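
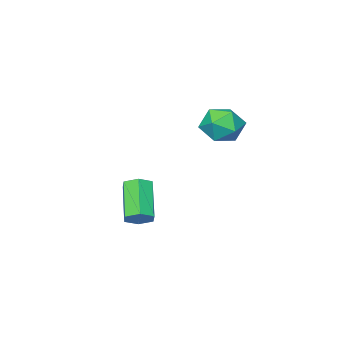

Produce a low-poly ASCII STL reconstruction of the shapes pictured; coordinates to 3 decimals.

solid 
facet normal 0.450 0.588 -0.672
outer loop
vertex 2.052 -0.386 -3.731
vertex 1.411 -0.216 -4.012
vertex 1.688 0.181 -3.479
endloop
endfacet
facet normal 0.735 0.182 0.653
outer loop
vertex 2.052 -0.386 -3.731
vertex 1.688 0.181 -3.479
vertex 1.109 -1.614 -2.327
endloop
endfacet
facet normal 0.735 0.182 0.653
outer loop
vertex 1.109 -1.614 -2.327
vertex 1.688 0.181 -3.479
vertex 0.745 -1.047 -2.075
endloop
endfacet
facet normal -0.451 -0.588 0.671
outer loop
vertex 1.109 -1.614 -2.327
vertex 0.745 -1.047 -2.075
vertex 0.469 -1.444 -2.608
endloop
endfacet
facet normal 0.451 0.587 -0.672
outer loop
vertex 1.688 0.181 -3.479
vertex 1.411 -0.216 -4.012
vertex 1.047 0.352 -3.76
endloop
endfacet
facet normal -0.070 0.774 0.630
outer loop
vertex 1.688 0.181 -3.479
vertex 1.047 0.352 -3.76
vertex 0.745 -1.047 -2.075
endloop
endfacet
facet normal -0.070 0.774 0.630
outer loop
vertex 0.745 -1.047 -2.075
vertex 1.047 0.352 -3.76
vertex 0.104 -0.876 -2.356
endloop
endfacet
facet normal -0.451 -0.588 0.671
outer loop
vertex 0.745 -1.047 -2.075
vertex 0.104 -0.876 -2.356
vertex 0.469 -1.444 -2.608
endloop
endfacet
facet normal 0.451 0.587 -0.672
outer loop
vertex 1.047 0.352 -3.76
vertex 1.411 -0.216 -4.012
vertex 0.771 -0.046 -4.293
endloop
endfacet
facet normal -0.806 0.591 -0.024
outer loop
vertex 1.047 0.352 -3.76
vertex 0.771 -0.046 -4.293
vertex 0.104 -0.876 -2.356
endloop
endfacet
facet normal -0.806 0.591 -0.024
outer loop
vertex 0.104 -0.876 -2.356
vertex 0.771 -0.046 -4.293
vertex -0.172 -1.274 -2.889
endloop
endfacet
facet normal -0.450 -0.588 0.672
outer loop
vertex 0.104 -0.876 -2.356
vertex -0.172 -1.274 -2.889
vertex 0.469 -1.444 -2.608
endloop
endfacet
facet normal 0.451 0.588 -0.671
outer loop
vertex 0.771 -0.046 -4.293
vertex 1.411 -0.216 -4.012
vertex 1.135 -0.613 -4.545
endloop
endfacet
facet normal -0.735 -0.182 -0.653
outer loop
vertex 0.771 -0.046 -4.293
vertex 1.135 -0.613 -4.545
vertex -0.172 -1.274 -2.889
endloop
endfacet
facet normal -0.735 -0.182 -0.653
outer loop
vertex -0.172 -1.274 -2.889
vertex 1.135 -0.613 -4.545
vertex 0.192 -1.841 -3.141
endloop
endfacet
facet normal -0.450 -0.588 0.672
outer loop
vertex -0.172 -1.274 -2.889
vertex 0.192 -1.841 -3.141
vertex 0.469 -1.444 -2.608
endloop
endfacet
facet normal 0.451 0.588 -0.671
outer loop
vertex 1.135 -0.613 -4.545
vertex 1.411 -0.216 -4.012
vertex 1.776 -0.784 -4.264
endloop
endfacet
facet normal 0.070 -0.774 -0.630
outer loop
vertex 1.135 -0.613 -4.545
vertex 1.776 -0.784 -4.264
vertex 0.192 -1.841 -3.141
endloop
endfacet
facet normal 0.070 -0.774 -0.630
outer loop
vertex 0.192 -1.841 -3.141
vertex 1.776 -0.784 -4.264
vertex 0.833 -2.012 -2.86
endloop
endfacet
facet normal -0.451 -0.587 0.672
outer loop
vertex 0.192 -1.841 -3.141
vertex 0.833 -2.012 -2.86
vertex 0.469 -1.444 -2.608
endloop
endfacet
facet normal 0.450 0.588 -0.672
outer loop
vertex 1.776 -0.784 -4.264
vertex 1.411 -0.216 -4.012
vertex 2.052 -0.386 -3.731
endloop
endfacet
facet normal 0.806 -0.591 0.024
outer loop
vertex 1.776 -0.784 -4.264
vertex 2.052 -0.386 -3.731
vertex 0.833 -2.012 -2.86
endloop
endfacet
facet normal 0.806 -0.591 0.024
outer loop
vertex 0.833 -2.012 -2.86
vertex 2.052 -0.386 -3.731
vertex 1.109 -1.614 -2.327
endloop
endfacet
facet normal -0.451 -0.587 0.672
outer loop
vertex 0.833 -2.012 -2.86
vertex 1.109 -1.614 -2.327
vertex 0.469 -1.444 -2.608
endloop
endfacet
facet normal 0.399 0.747 0.532
outer loop
vertex -0.845 3.293 1.656
vertex -1.114 2.797 2.555
vertex -0.169 2.61 2.108
endloop
endfacet
facet normal 0.738 0.669 -0.093
outer loop
vertex -0.845 3.293 1.656
vertex -0.169 2.61 2.108
vertex -0.3 2.608 1.054
endloop
endfacet
facet normal 0.258 0.745 -0.615
outer loop
vertex -0.845 3.293 1.656
vertex -0.3 2.608 1.054
vertex -1.325 2.794 0.85
endloop
endfacet
facet normal -0.377 0.871 -0.314
outer loop
vertex -0.845 3.293 1.656
vertex -1.325 2.794 0.85
vertex -1.828 2.911 1.778
endloop
endfacet
facet normal -0.290 0.872 0.394
outer loop
vertex -0.845 3.293 1.656
vertex -1.828 2.911 1.778
vertex -1.114 2.797 2.555
endloop
endfacet
facet normal 0.992 0.003 -0.123
outer loop
vertex -0.3 2.608 1.054
vertex -0.169 2.61 2.108
vertex -0.232 1.689 1.582
endloop
endfacet
facet normal 0.445 0.130 0.886
outer loop
vertex -0.169 2.61 2.108
vertex -1.114 2.797 2.555
vertex -0.735 1.806 2.51
endloop
endfacet
facet normal -0.670 0.332 0.664
outer loop
vertex -1.114 2.797 2.555
vertex -1.828 2.911 1.778
vertex -1.76 1.992 2.306
endloop
endfacet
facet normal -0.812 0.331 -0.482
outer loop
vertex -1.828 2.911 1.778
vertex -1.325 2.794 0.85
vertex -1.891 1.99 1.252
endloop
endfacet
facet normal 0.216 0.126 -0.968
outer loop
vertex -1.325 2.794 0.85
vertex -0.3 2.608 1.054
vertex -0.946 1.803 0.805
endloop
endfacet
facet normal 0.377 -0.871 0.314
outer loop
vertex -1.215 1.307 1.704
vertex -0.232 1.689 1.582
vertex -0.735 1.806 2.51
endloop
endfacet
facet normal -0.258 -0.745 0.615
outer loop
vertex -1.215 1.307 1.704
vertex -0.735 1.806 2.51
vertex -1.76 1.992 2.306
endloop
endfacet
facet normal -0.738 -0.669 0.093
outer loop
vertex -1.215 1.307 1.704
vertex -1.76 1.992 2.306
vertex -1.891 1.99 1.252
endloop
endfacet
facet normal -0.399 -0.747 -0.532
outer loop
vertex -1.215 1.307 1.704
vertex -1.891 1.99 1.252
vertex -0.946 1.803 0.805
endloop
endfacet
facet normal 0.290 -0.872 -0.394
outer loop
vertex -1.215 1.307 1.704
vertex -0.946 1.803 0.805
vertex -0.232 1.689 1.582
endloop
endfacet
facet normal 0.812 -0.331 0.482
outer loop
vertex -0.735 1.806 2.51
vertex -0.232 1.689 1.582
vertex -0.169 2.61 2.108
endloop
endfacet
facet normal -0.216 -0.126 0.968
outer loop
vertex -1.76 1.992 2.306
vertex -0.735 1.806 2.51
vertex -1.114 2.797 2.555
endloop
endfacet
facet normal -0.992 -0.003 0.123
outer loop
vertex -1.891 1.99 1.252
vertex -1.76 1.992 2.306
vertex -1.828 2.911 1.778
endloop
endfacet
facet normal -0.445 -0.130 -0.886
outer loop
vertex -0.946 1.803 0.805
vertex -1.891 1.99 1.252
vertex -1.325 2.794 0.85
endloop
endfacet
facet normal 0.670 -0.332 -0.664
outer loop
vertex -0.232 1.689 1.582
vertex -0.946 1.803 0.805
vertex -0.3 2.608 1.054
endloop
endfacet

endsolid


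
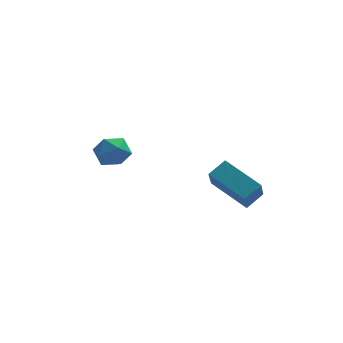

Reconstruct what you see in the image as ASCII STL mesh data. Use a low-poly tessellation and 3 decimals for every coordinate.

solid 
facet normal -0.044 0.514 0.857
outer loop
vertex -4.148 3.362 -1.626
vertex -4.273 2.719 -1.247
vertex -3.564 2.962 -1.356
endloop
endfacet
facet normal 0.391 0.834 0.389
outer loop
vertex -4.148 3.362 -1.626
vertex -3.564 2.962 -1.356
vertex -3.526 3.267 -2.048
endloop
endfacet
facet normal 0.015 0.980 -0.199
outer loop
vertex -4.148 3.362 -1.626
vertex -3.526 3.267 -2.048
vertex -4.211 3.213 -2.366
endloop
endfacet
facet normal -0.653 0.751 -0.096
outer loop
vertex -4.148 3.362 -1.626
vertex -4.211 3.213 -2.366
vertex -4.673 2.874 -1.871
endloop
endfacet
facet normal -0.690 0.462 0.557
outer loop
vertex -4.148 3.362 -1.626
vertex -4.673 2.874 -1.871
vertex -4.273 2.719 -1.247
endloop
endfacet
facet normal 0.904 0.370 0.213
outer loop
vertex -3.526 3.267 -2.048
vertex -3.564 2.962 -1.356
vertex -3.267 2.566 -1.929
endloop
endfacet
facet normal 0.200 -0.148 0.969
outer loop
vertex -3.564 2.962 -1.356
vertex -4.273 2.719 -1.247
vertex -3.729 2.227 -1.434
endloop
endfacet
facet normal -0.844 -0.230 0.484
outer loop
vertex -4.273 2.719 -1.247
vertex -4.673 2.874 -1.871
vertex -4.414 2.173 -1.752
endloop
endfacet
facet normal -0.786 0.237 -0.571
outer loop
vertex -4.673 2.874 -1.871
vertex -4.211 3.213 -2.366
vertex -4.376 2.478 -2.444
endloop
endfacet
facet normal 0.295 0.607 -0.738
outer loop
vertex -4.211 3.213 -2.366
vertex -3.526 3.267 -2.048
vertex -3.667 2.721 -2.553
endloop
endfacet
facet normal 0.653 -0.751 0.096
outer loop
vertex -3.792 2.078 -2.174
vertex -3.267 2.566 -1.929
vertex -3.729 2.227 -1.434
endloop
endfacet
facet normal -0.015 -0.980 0.199
outer loop
vertex -3.792 2.078 -2.174
vertex -3.729 2.227 -1.434
vertex -4.414 2.173 -1.752
endloop
endfacet
facet normal -0.391 -0.834 -0.389
outer loop
vertex -3.792 2.078 -2.174
vertex -4.414 2.173 -1.752
vertex -4.376 2.478 -2.444
endloop
endfacet
facet normal 0.044 -0.514 -0.857
outer loop
vertex -3.792 2.078 -2.174
vertex -4.376 2.478 -2.444
vertex -3.667 2.721 -2.553
endloop
endfacet
facet normal 0.690 -0.462 -0.557
outer loop
vertex -3.792 2.078 -2.174
vertex -3.667 2.721 -2.553
vertex -3.267 2.566 -1.929
endloop
endfacet
facet normal 0.786 -0.237 0.571
outer loop
vertex -3.729 2.227 -1.434
vertex -3.267 2.566 -1.929
vertex -3.564 2.962 -1.356
endloop
endfacet
facet normal -0.295 -0.607 0.738
outer loop
vertex -4.414 2.173 -1.752
vertex -3.729 2.227 -1.434
vertex -4.273 2.719 -1.247
endloop
endfacet
facet normal -0.904 -0.370 -0.213
outer loop
vertex -4.376 2.478 -2.444
vertex -4.414 2.173 -1.752
vertex -4.673 2.874 -1.871
endloop
endfacet
facet normal -0.200 0.148 -0.969
outer loop
vertex -3.667 2.721 -2.553
vertex -4.376 2.478 -2.444
vertex -4.211 3.213 -2.366
endloop
endfacet
facet normal 0.844 0.230 -0.484
outer loop
vertex -3.267 2.566 -1.929
vertex -3.667 2.721 -2.553
vertex -3.526 3.267 -2.048
endloop
endfacet
facet normal -0.708 -0.503 -0.496
outer loop
vertex 0.437 -2.005 -1.456
vertex -0.719 -0.985 -0.841
vertex 0.572 -1.312 -2.351
endloop
endfacet
facet normal 0.697 -0.614 -0.371
outer loop
vertex 1.159 -0.895 -1.939
vertex 0.437 -2.005 -1.456
vertex 0.572 -1.312 -2.351
endloop
endfacet
facet normal -0.708 -0.503 -0.496
outer loop
vertex 0.572 -1.312 -2.351
vertex -0.719 -0.985 -0.841
vertex -0.584 -0.292 -1.736
endloop
endfacet
facet normal 0.119 0.608 -0.785
outer loop
vertex -0.584 -0.292 -1.736
vertex 1.159 -0.895 -1.939
vertex 0.572 -1.312 -2.351
endloop
endfacet
facet normal -0.119 -0.608 0.785
outer loop
vertex 0.437 -2.005 -1.456
vertex -0.132 -0.568 -0.429
vertex -0.719 -0.985 -0.841
endloop
endfacet
facet normal 0.697 -0.614 -0.371
outer loop
vertex 1.024 -1.588 -1.044
vertex 0.437 -2.005 -1.456
vertex 1.159 -0.895 -1.939
endloop
endfacet
facet normal -0.119 -0.608 0.785
outer loop
vertex 1.024 -1.588 -1.044
vertex -0.132 -0.568 -0.429
vertex 0.437 -2.005 -1.456
endloop
endfacet
facet normal -0.697 0.614 0.371
outer loop
vertex -0.719 -0.985 -0.841
vertex -0.132 -0.568 -0.429
vertex -0.584 -0.292 -1.736
endloop
endfacet
facet normal 0.119 0.608 -0.785
outer loop
vertex 0.003 0.125 -1.324
vertex 1.159 -0.895 -1.939
vertex -0.584 -0.292 -1.736
endloop
endfacet
facet normal -0.697 0.614 0.371
outer loop
vertex -0.584 -0.292 -1.736
vertex -0.132 -0.568 -0.429
vertex 0.003 0.125 -1.324
endloop
endfacet
facet normal 0.708 0.503 0.496
outer loop
vertex 0.003 0.125 -1.324
vertex 1.024 -1.588 -1.044
vertex 1.159 -0.895 -1.939
endloop
endfacet
facet normal 0.708 0.503 0.496
outer loop
vertex -0.132 -0.568 -0.429
vertex 1.024 -1.588 -1.044
vertex 0.003 0.125 -1.324
endloop
endfacet

endsolid


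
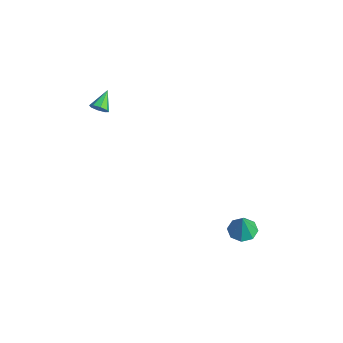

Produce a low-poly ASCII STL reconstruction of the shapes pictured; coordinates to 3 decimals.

solid 
facet normal -0.165 0.134 -0.977
outer loop
vertex 4.451 3.037 -4.177
vertex 3.666 2.932 -4.059
vertex 4.159 3.562 -4.056
endloop
endfacet
facet normal 0.840 0.377 0.391
outer loop
vertex 4.451 3.037 -4.177
vertex 4.159 3.562 -4.056
vertex 3.894 2.748 -2.701
endloop
endfacet
facet normal -0.163 0.132 -0.978
outer loop
vertex 4.159 3.562 -4.056
vertex 3.666 2.932 -4.059
vertex 3.579 3.718 -3.938
endloop
endfacet
facet normal 0.319 0.784 0.533
outer loop
vertex 4.159 3.562 -4.056
vertex 3.579 3.718 -3.938
vertex 3.894 2.748 -2.701
endloop
endfacet
facet normal -0.163 0.132 -0.978
outer loop
vertex 3.579 3.718 -3.938
vertex 3.666 2.932 -4.059
vertex 3.05 3.414 -3.891
endloop
endfacet
facet normal -0.343 0.695 0.632
outer loop
vertex 3.579 3.718 -3.938
vertex 3.05 3.414 -3.891
vertex 3.894 2.748 -2.701
endloop
endfacet
facet normal -0.164 0.132 -0.978
outer loop
vertex 3.05 3.414 -3.891
vertex 3.666 2.932 -4.059
vertex 2.882 2.827 -3.942
endloop
endfacet
facet normal -0.760 0.163 0.630
outer loop
vertex 3.05 3.414 -3.891
vertex 2.882 2.827 -3.942
vertex 3.894 2.748 -2.701
endloop
endfacet
facet normal -0.164 0.133 -0.978
outer loop
vertex 2.882 2.827 -3.942
vertex 3.666 2.932 -4.059
vertex 3.173 2.302 -4.062
endloop
endfacet
facet normal -0.686 -0.501 0.528
outer loop
vertex 2.882 2.827 -3.942
vertex 3.173 2.302 -4.062
vertex 3.894 2.748 -2.701
endloop
endfacet
facet normal -0.165 0.133 -0.977
outer loop
vertex 3.173 2.302 -4.062
vertex 3.666 2.932 -4.059
vertex 3.753 2.146 -4.181
endloop
endfacet
facet normal -0.165 -0.908 0.385
outer loop
vertex 3.173 2.302 -4.062
vertex 3.753 2.146 -4.181
vertex 3.894 2.748 -2.701
endloop
endfacet
facet normal -0.164 0.134 -0.977
outer loop
vertex 3.753 2.146 -4.181
vertex 3.666 2.932 -4.059
vertex 4.282 2.451 -4.228
endloop
endfacet
facet normal 0.498 -0.819 0.286
outer loop
vertex 3.753 2.146 -4.181
vertex 4.282 2.451 -4.228
vertex 3.894 2.748 -2.701
endloop
endfacet
facet normal -0.165 0.133 -0.977
outer loop
vertex 4.282 2.451 -4.228
vertex 3.666 2.932 -4.059
vertex 4.451 3.037 -4.177
endloop
endfacet
facet normal 0.913 -0.288 0.288
outer loop
vertex 4.282 2.451 -4.228
vertex 4.451 3.037 -4.177
vertex 3.894 2.748 -2.701
endloop
endfacet
facet normal 0.495 -0.716 -0.493
outer loop
vertex -1.894 -1.653 3.82
vertex -2.354 -1.849 3.643
vertex -2.007 -1.488 3.467
endloop
endfacet
facet normal 0.575 0.796 0.188
outer loop
vertex -1.894 -1.653 3.82
vertex -2.007 -1.488 3.467
vertex -2.946 -0.991 4.237
endloop
endfacet
facet normal 0.493 -0.715 -0.495
outer loop
vertex -2.007 -1.488 3.467
vertex -2.354 -1.849 3.643
vertex -2.324 -1.534 3.218
endloop
endfacet
facet normal 0.168 0.909 -0.382
outer loop
vertex -2.007 -1.488 3.467
vertex -2.324 -1.534 3.218
vertex -2.946 -0.991 4.237
endloop
endfacet
facet normal 0.494 -0.715 -0.495
outer loop
vertex -2.324 -1.534 3.218
vertex -2.354 -1.849 3.643
vertex -2.658 -1.764 3.217
endloop
endfacet
facet normal -0.445 0.649 -0.617
outer loop
vertex -2.324 -1.534 3.218
vertex -2.658 -1.764 3.217
vertex -2.946 -0.991 4.237
endloop
endfacet
facet normal 0.494 -0.714 -0.495
outer loop
vertex -2.658 -1.764 3.217
vertex -2.354 -1.849 3.643
vertex -2.813 -2.044 3.466
endloop
endfacet
facet normal -0.910 0.164 -0.381
outer loop
vertex -2.658 -1.764 3.217
vertex -2.813 -2.044 3.466
vertex -2.946 -0.991 4.237
endloop
endfacet
facet normal 0.494 -0.715 -0.494
outer loop
vertex -2.813 -2.044 3.466
vertex -2.354 -1.849 3.643
vertex -2.7 -2.21 3.819
endloop
endfacet
facet normal -0.949 -0.255 0.184
outer loop
vertex -2.813 -2.044 3.466
vertex -2.7 -2.21 3.819
vertex -2.946 -0.991 4.237
endloop
endfacet
facet normal 0.493 -0.715 -0.496
outer loop
vertex -2.7 -2.21 3.819
vertex -2.354 -1.849 3.643
vertex -2.383 -2.164 4.068
endloop
endfacet
facet normal -0.541 -0.368 0.756
outer loop
vertex -2.7 -2.21 3.819
vertex -2.383 -2.164 4.068
vertex -2.946 -0.991 4.237
endloop
endfacet
facet normal 0.495 -0.714 -0.495
outer loop
vertex -2.383 -2.164 4.068
vertex -2.354 -1.849 3.643
vertex -2.049 -1.933 4.069
endloop
endfacet
facet normal 0.072 -0.108 0.992
outer loop
vertex -2.383 -2.164 4.068
vertex -2.049 -1.933 4.069
vertex -2.946 -0.991 4.237
endloop
endfacet
facet normal 0.495 -0.714 -0.495
outer loop
vertex -2.049 -1.933 4.069
vertex -2.354 -1.849 3.643
vertex -1.894 -1.653 3.82
endloop
endfacet
facet normal 0.536 0.376 0.756
outer loop
vertex -2.049 -1.933 4.069
vertex -1.894 -1.653 3.82
vertex -2.946 -0.991 4.237
endloop
endfacet

endsolid


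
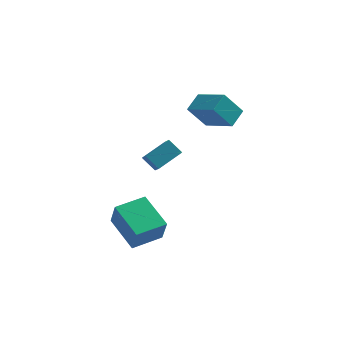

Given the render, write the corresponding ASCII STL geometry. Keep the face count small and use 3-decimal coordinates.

solid 
facet normal -0.724 0.565 -0.395
outer loop
vertex 1.284 1.582 3.966
vertex 1.719 2.486 4.463
vertex 2.161 1.84 2.727
endloop
endfacet
facet normal -0.389 -0.808 -0.443
outer loop
vertex 3.501 0.794 3.457
vertex 1.284 1.582 3.966
vertex 2.161 1.84 2.727
endloop
endfacet
facet normal -0.724 0.566 -0.395
outer loop
vertex 2.161 1.84 2.727
vertex 1.719 2.486 4.463
vertex 2.597 2.744 3.224
endloop
endfacet
facet normal 0.569 0.168 -0.805
outer loop
vertex 2.597 2.744 3.224
vertex 3.501 0.794 3.457
vertex 2.161 1.84 2.727
endloop
endfacet
facet normal -0.570 -0.168 0.805
outer loop
vertex 1.284 1.582 3.966
vertex 3.059 1.44 5.193
vertex 1.719 2.486 4.463
endloop
endfacet
facet normal -0.389 -0.807 -0.444
outer loop
vertex 2.623 0.536 4.696
vertex 1.284 1.582 3.966
vertex 3.501 0.794 3.457
endloop
endfacet
facet normal -0.570 -0.168 0.805
outer loop
vertex 2.623 0.536 4.696
vertex 3.059 1.44 5.193
vertex 1.284 1.582 3.966
endloop
endfacet
facet normal 0.389 0.808 0.444
outer loop
vertex 1.719 2.486 4.463
vertex 3.059 1.44 5.193
vertex 2.597 2.744 3.224
endloop
endfacet
facet normal 0.570 0.168 -0.804
outer loop
vertex 3.936 1.698 3.954
vertex 3.501 0.794 3.457
vertex 2.597 2.744 3.224
endloop
endfacet
facet normal 0.389 0.807 0.443
outer loop
vertex 2.597 2.744 3.224
vertex 3.059 1.44 5.193
vertex 3.936 1.698 3.954
endloop
endfacet
facet normal 0.724 -0.566 0.395
outer loop
vertex 3.936 1.698 3.954
vertex 2.623 0.536 4.696
vertex 3.501 0.794 3.457
endloop
endfacet
facet normal 0.724 -0.566 0.395
outer loop
vertex 3.059 1.44 5.193
vertex 2.623 0.536 4.696
vertex 3.936 1.698 3.954
endloop
endfacet
facet normal -0.587 0.713 0.383
outer loop
vertex -1.713 -2.192 -0.55
vertex -0.415 -1.179 -0.448
vertex -1.996 -1.692 -1.914
endloop
endfacet
facet normal -0.787 -0.614 -0.062
outer loop
vertex -0.805 -3.141 -2.692
vertex -1.713 -2.192 -0.55
vertex -1.996 -1.692 -1.914
endloop
endfacet
facet normal -0.587 0.714 0.383
outer loop
vertex -1.996 -1.692 -1.914
vertex -0.415 -1.179 -0.448
vertex -0.697 -0.679 -1.812
endloop
endfacet
facet normal -0.191 0.338 -0.922
outer loop
vertex -0.697 -0.679 -1.812
vertex -0.805 -3.141 -2.692
vertex -1.996 -1.692 -1.914
endloop
endfacet
facet normal 0.191 -0.338 0.922
outer loop
vertex -1.713 -2.192 -0.55
vertex 0.776 -2.628 -1.226
vertex -0.415 -1.179 -0.448
endloop
endfacet
facet normal -0.787 -0.613 -0.062
outer loop
vertex -0.523 -3.641 -1.328
vertex -1.713 -2.192 -0.55
vertex -0.805 -3.141 -2.692
endloop
endfacet
facet normal 0.191 -0.338 0.922
outer loop
vertex -0.523 -3.641 -1.328
vertex 0.776 -2.628 -1.226
vertex -1.713 -2.192 -0.55
endloop
endfacet
facet normal 0.787 0.614 0.062
outer loop
vertex -0.415 -1.179 -0.448
vertex 0.776 -2.628 -1.226
vertex -0.697 -0.679 -1.812
endloop
endfacet
facet normal -0.191 0.338 -0.922
outer loop
vertex 0.493 -2.128 -2.59
vertex -0.805 -3.141 -2.692
vertex -0.697 -0.679 -1.812
endloop
endfacet
facet normal 0.787 0.614 0.062
outer loop
vertex -0.697 -0.679 -1.812
vertex 0.776 -2.628 -1.226
vertex 0.493 -2.128 -2.59
endloop
endfacet
facet normal 0.587 -0.713 -0.383
outer loop
vertex 0.493 -2.128 -2.59
vertex -0.523 -3.641 -1.328
vertex -0.805 -3.141 -2.692
endloop
endfacet
facet normal 0.587 -0.714 -0.383
outer loop
vertex 0.776 -2.628 -1.226
vertex -0.523 -3.641 -1.328
vertex 0.493 -2.128 -2.59
endloop
endfacet
facet normal -0.690 -0.577 -0.437
outer loop
vertex -0.577 0.418 1.301
vertex -0.872 1.394 0.478
vertex 0.09 0.093 0.676
endloop
endfacet
facet normal 0.225 -0.745 0.628
outer loop
vertex 1.112 0.946 1.322
vertex -0.577 0.418 1.301
vertex 0.09 0.093 0.676
endloop
endfacet
facet normal -0.691 -0.577 -0.436
outer loop
vertex 0.09 0.093 0.676
vertex -0.872 1.394 0.478
vertex -0.205 1.068 -0.147
endloop
endfacet
facet normal 0.687 -0.336 -0.644
outer loop
vertex -0.205 1.068 -0.147
vertex 1.112 0.946 1.322
vertex 0.09 0.093 0.676
endloop
endfacet
facet normal -0.687 0.336 0.644
outer loop
vertex -0.577 0.418 1.301
vertex 0.15 2.247 1.124
vertex -0.872 1.394 0.478
endloop
endfacet
facet normal 0.225 -0.745 0.628
outer loop
vertex 0.445 1.272 1.947
vertex -0.577 0.418 1.301
vertex 1.112 0.946 1.322
endloop
endfacet
facet normal -0.687 0.336 0.644
outer loop
vertex 0.445 1.272 1.947
vertex 0.15 2.247 1.124
vertex -0.577 0.418 1.301
endloop
endfacet
facet normal -0.225 0.745 -0.628
outer loop
vertex -0.872 1.394 0.478
vertex 0.15 2.247 1.124
vertex -0.205 1.068 -0.147
endloop
endfacet
facet normal 0.687 -0.335 -0.644
outer loop
vertex 0.817 1.922 0.499
vertex 1.112 0.946 1.322
vertex -0.205 1.068 -0.147
endloop
endfacet
facet normal -0.225 0.745 -0.628
outer loop
vertex -0.205 1.068 -0.147
vertex 0.15 2.247 1.124
vertex 0.817 1.922 0.499
endloop
endfacet
facet normal 0.691 0.577 0.436
outer loop
vertex 0.817 1.922 0.499
vertex 0.445 1.272 1.947
vertex 1.112 0.946 1.322
endloop
endfacet
facet normal 0.690 0.577 0.436
outer loop
vertex 0.15 2.247 1.124
vertex 0.445 1.272 1.947
vertex 0.817 1.922 0.499
endloop
endfacet

endsolid


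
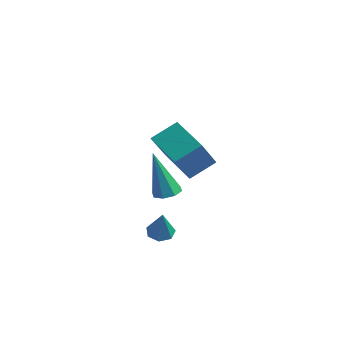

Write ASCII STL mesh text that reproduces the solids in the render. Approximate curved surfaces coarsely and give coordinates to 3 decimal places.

solid 
facet normal -0.941 0.219 0.258
outer loop
vertex -3.947 2.037 -1.346
vertex -3.523 3.064 -0.672
vertex -4.099 2.997 -2.716
endloop
endfacet
facet normal -0.326 -0.791 -0.518
outer loop
vertex -2.377 2.596 -3.188
vertex -3.947 2.037 -1.346
vertex -4.099 2.997 -2.716
endloop
endfacet
facet normal -0.941 0.219 0.258
outer loop
vertex -4.099 2.997 -2.716
vertex -3.523 3.064 -0.672
vertex -3.675 4.025 -2.042
endloop
endfacet
facet normal -0.090 0.572 -0.815
outer loop
vertex -3.675 4.025 -2.042
vertex -2.377 2.596 -3.188
vertex -4.099 2.997 -2.716
endloop
endfacet
facet normal 0.090 -0.572 0.815
outer loop
vertex -3.947 2.037 -1.346
vertex -1.801 2.663 -1.144
vertex -3.523 3.064 -0.672
endloop
endfacet
facet normal -0.327 -0.790 -0.518
outer loop
vertex -2.225 1.635 -1.818
vertex -3.947 2.037 -1.346
vertex -2.377 2.596 -3.188
endloop
endfacet
facet normal 0.090 -0.572 0.815
outer loop
vertex -2.225 1.635 -1.818
vertex -1.801 2.663 -1.144
vertex -3.947 2.037 -1.346
endloop
endfacet
facet normal 0.326 0.791 0.518
outer loop
vertex -3.523 3.064 -0.672
vertex -1.801 2.663 -1.144
vertex -3.675 4.025 -2.042
endloop
endfacet
facet normal -0.090 0.572 -0.815
outer loop
vertex -1.953 3.623 -2.514
vertex -2.377 2.596 -3.188
vertex -3.675 4.025 -2.042
endloop
endfacet
facet normal 0.327 0.791 0.518
outer loop
vertex -3.675 4.025 -2.042
vertex -1.801 2.663 -1.144
vertex -1.953 3.623 -2.514
endloop
endfacet
facet normal 0.941 -0.219 -0.258
outer loop
vertex -1.953 3.623 -2.514
vertex -2.225 1.635 -1.818
vertex -2.377 2.596 -3.188
endloop
endfacet
facet normal 0.941 -0.219 -0.258
outer loop
vertex -1.801 2.663 -1.144
vertex -2.225 1.635 -1.818
vertex -1.953 3.623 -2.514
endloop
endfacet
facet normal 0.204 0.149 -0.967
outer loop
vertex 1.184 -1.411 -0.727
vertex 0.714 -1.682 -0.868
vertex 0.846 -1.149 -0.758
endloop
endfacet
facet normal 0.511 0.716 0.476
outer loop
vertex 1.184 -1.411 -0.727
vertex 0.846 -1.149 -0.758
vertex 0.306 -1.978 1.068
endloop
endfacet
facet normal 0.204 0.149 -0.968
outer loop
vertex 0.846 -1.149 -0.758
vertex 0.714 -1.682 -0.868
vertex 0.431 -1.199 -0.853
endloop
endfacet
facet normal -0.192 0.914 0.358
outer loop
vertex 0.846 -1.149 -0.758
vertex 0.431 -1.199 -0.853
vertex 0.306 -1.978 1.068
endloop
endfacet
facet normal 0.204 0.150 -0.967
outer loop
vertex 0.431 -1.199 -0.853
vertex 0.714 -1.682 -0.868
vertex 0.182 -1.532 -0.957
endloop
endfacet
facet normal -0.814 0.555 0.172
outer loop
vertex 0.431 -1.199 -0.853
vertex 0.182 -1.532 -0.957
vertex 0.306 -1.978 1.068
endloop
endfacet
facet normal 0.204 0.148 -0.968
outer loop
vertex 0.182 -1.532 -0.957
vertex 0.714 -1.682 -0.868
vertex 0.245 -1.953 -1.008
endloop
endfacet
facet normal -0.988 -0.151 0.027
outer loop
vertex 0.182 -1.532 -0.957
vertex 0.245 -1.953 -1.008
vertex 0.306 -1.978 1.068
endloop
endfacet
facet normal 0.203 0.148 -0.968
outer loop
vertex 0.245 -1.953 -1.008
vertex 0.714 -1.682 -0.868
vertex 0.583 -2.215 -0.977
endloop
endfacet
facet normal -0.613 -0.790 0.009
outer loop
vertex 0.245 -1.953 -1.008
vertex 0.583 -2.215 -0.977
vertex 0.306 -1.978 1.068
endloop
endfacet
facet normal 0.204 0.148 -0.968
outer loop
vertex 0.583 -2.215 -0.977
vertex 0.714 -1.682 -0.868
vertex 0.998 -2.165 -0.882
endloop
endfacet
facet normal 0.090 -0.988 0.127
outer loop
vertex 0.583 -2.215 -0.977
vertex 0.998 -2.165 -0.882
vertex 0.306 -1.978 1.068
endloop
endfacet
facet normal 0.205 0.149 -0.967
outer loop
vertex 0.998 -2.165 -0.882
vertex 0.714 -1.682 -0.868
vertex 1.247 -1.831 -0.778
endloop
endfacet
facet normal 0.712 -0.628 0.313
outer loop
vertex 0.998 -2.165 -0.882
vertex 1.247 -1.831 -0.778
vertex 0.306 -1.978 1.068
endloop
endfacet
facet normal 0.205 0.148 -0.968
outer loop
vertex 1.247 -1.831 -0.778
vertex 0.714 -1.682 -0.868
vertex 1.184 -1.411 -0.727
endloop
endfacet
facet normal 0.886 0.077 0.458
outer loop
vertex 1.247 -1.831 -0.778
vertex 1.184 -1.411 -0.727
vertex 0.306 -1.978 1.068
endloop
endfacet
facet normal -0.337 0.253 -0.907
outer loop
vertex -0.15 -1.253 -4.022
vertex -0.46 -0.858 -3.797
vertex 0.058 -0.825 -3.98
endloop
endfacet
facet normal 0.900 -0.430 -0.077
outer loop
vertex -0.15 -1.253 -4.022
vertex 0.058 -0.825 -3.98
vertex -0.0 -1.202 -2.563
endloop
endfacet
facet normal -0.337 0.253 -0.907
outer loop
vertex 0.058 -0.825 -3.98
vertex -0.46 -0.858 -3.797
vertex -0.124 -0.422 -3.8
endloop
endfacet
facet normal 0.924 0.358 0.133
outer loop
vertex 0.058 -0.825 -3.98
vertex -0.124 -0.422 -3.8
vertex -0.0 -1.202 -2.563
endloop
endfacet
facet normal -0.336 0.253 -0.907
outer loop
vertex -0.124 -0.422 -3.8
vertex -0.46 -0.858 -3.797
vertex -0.559 -0.348 -3.618
endloop
endfacet
facet normal 0.338 0.811 0.478
outer loop
vertex -0.124 -0.422 -3.8
vertex -0.559 -0.348 -3.618
vertex -0.0 -1.202 -2.563
endloop
endfacet
facet normal -0.338 0.253 -0.907
outer loop
vertex -0.559 -0.348 -3.618
vertex -0.46 -0.858 -3.797
vertex -0.919 -0.658 -3.57
endloop
endfacet
facet normal -0.414 0.588 0.695
outer loop
vertex -0.559 -0.348 -3.618
vertex -0.919 -0.658 -3.57
vertex -0.0 -1.202 -2.563
endloop
endfacet
facet normal -0.338 0.252 -0.907
outer loop
vertex -0.919 -0.658 -3.57
vertex -0.46 -0.858 -3.797
vertex -0.933 -1.119 -3.693
endloop
endfacet
facet normal -0.768 -0.143 0.624
outer loop
vertex -0.919 -0.658 -3.57
vertex -0.933 -1.119 -3.693
vertex -0.0 -1.202 -2.563
endloop
endfacet
facet normal -0.338 0.251 -0.907
outer loop
vertex -0.933 -1.119 -3.693
vertex -0.46 -0.858 -3.797
vertex -0.591 -1.384 -3.894
endloop
endfacet
facet normal -0.458 -0.831 0.317
outer loop
vertex -0.933 -1.119 -3.693
vertex -0.591 -1.384 -3.894
vertex -0.0 -1.202 -2.563
endloop
endfacet
facet normal -0.338 0.251 -0.907
outer loop
vertex -0.591 -1.384 -3.894
vertex -0.46 -0.858 -3.797
vertex -0.15 -1.253 -4.022
endloop
endfacet
facet normal 0.286 -0.958 0.004
outer loop
vertex -0.591 -1.384 -3.894
vertex -0.15 -1.253 -4.022
vertex -0.0 -1.202 -2.563
endloop
endfacet

endsolid


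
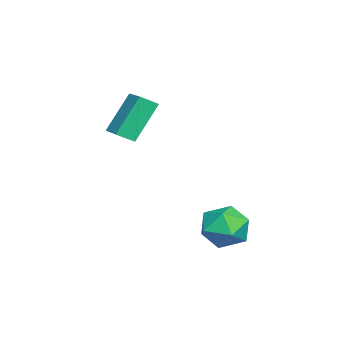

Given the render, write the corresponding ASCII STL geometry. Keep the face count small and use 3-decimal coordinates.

solid 
facet normal -0.473 -0.881 0.018
outer loop
vertex 1.557 2.78 -2.83
vertex 2.448 2.292 -3.288
vertex 2.359 2.362 -2.179
endloop
endfacet
facet normal -0.691 -0.464 0.554
outer loop
vertex 1.557 2.78 -2.83
vertex 2.359 2.362 -2.179
vertex 1.897 3.346 -1.932
endloop
endfacet
facet normal -0.952 0.139 0.273
outer loop
vertex 1.557 2.78 -2.83
vertex 1.897 3.346 -1.932
vertex 1.701 3.884 -2.888
endloop
endfacet
facet normal -0.895 0.094 -0.436
outer loop
vertex 1.557 2.78 -2.83
vertex 1.701 3.884 -2.888
vertex 2.041 3.233 -3.726
endloop
endfacet
facet normal -0.599 -0.536 -0.595
outer loop
vertex 1.557 2.78 -2.83
vertex 2.041 3.233 -3.726
vertex 2.448 2.292 -3.288
endloop
endfacet
facet normal -0.121 -0.295 0.948
outer loop
vertex 1.897 3.346 -1.932
vertex 2.359 2.362 -2.179
vertex 2.999 3.207 -1.834
endloop
endfacet
facet normal 0.232 -0.969 0.080
outer loop
vertex 2.359 2.362 -2.179
vertex 2.448 2.292 -3.288
vertex 3.339 2.556 -2.672
endloop
endfacet
facet normal 0.029 -0.411 -0.911
outer loop
vertex 2.448 2.292 -3.288
vertex 2.041 3.233 -3.726
vertex 3.143 3.094 -3.628
endloop
endfacet
facet normal -0.450 0.608 -0.655
outer loop
vertex 2.041 3.233 -3.726
vertex 1.701 3.884 -2.888
vertex 2.681 4.078 -3.381
endloop
endfacet
facet normal -0.543 0.680 0.494
outer loop
vertex 1.701 3.884 -2.888
vertex 1.897 3.346 -1.932
vertex 2.592 4.148 -2.272
endloop
endfacet
facet normal 0.895 -0.094 0.436
outer loop
vertex 3.483 3.66 -2.73
vertex 2.999 3.207 -1.834
vertex 3.339 2.556 -2.672
endloop
endfacet
facet normal 0.952 -0.139 -0.273
outer loop
vertex 3.483 3.66 -2.73
vertex 3.339 2.556 -2.672
vertex 3.143 3.094 -3.628
endloop
endfacet
facet normal 0.691 0.464 -0.554
outer loop
vertex 3.483 3.66 -2.73
vertex 3.143 3.094 -3.628
vertex 2.681 4.078 -3.381
endloop
endfacet
facet normal 0.473 0.881 -0.018
outer loop
vertex 3.483 3.66 -2.73
vertex 2.681 4.078 -3.381
vertex 2.592 4.148 -2.272
endloop
endfacet
facet normal 0.599 0.536 0.595
outer loop
vertex 3.483 3.66 -2.73
vertex 2.592 4.148 -2.272
vertex 2.999 3.207 -1.834
endloop
endfacet
facet normal 0.450 -0.608 0.655
outer loop
vertex 3.339 2.556 -2.672
vertex 2.999 3.207 -1.834
vertex 2.359 2.362 -2.179
endloop
endfacet
facet normal 0.543 -0.680 -0.494
outer loop
vertex 3.143 3.094 -3.628
vertex 3.339 2.556 -2.672
vertex 2.448 2.292 -3.288
endloop
endfacet
facet normal 0.121 0.295 -0.948
outer loop
vertex 2.681 4.078 -3.381
vertex 3.143 3.094 -3.628
vertex 2.041 3.233 -3.726
endloop
endfacet
facet normal -0.232 0.969 -0.080
outer loop
vertex 2.592 4.148 -2.272
vertex 2.681 4.078 -3.381
vertex 1.701 3.884 -2.888
endloop
endfacet
facet normal -0.029 0.411 0.911
outer loop
vertex 2.999 3.207 -1.834
vertex 2.592 4.148 -2.272
vertex 1.897 3.346 -1.932
endloop
endfacet
facet normal -0.816 -0.541 -0.204
outer loop
vertex -2.404 -1.663 2.053
vertex -2.748 -0.961 1.568
vertex -1.456 -2.424 0.28
endloop
endfacet
facet normal 0.373 -0.763 0.527
outer loop
vertex -0.452 -1.759 0.532
vertex -2.404 -1.663 2.053
vertex -1.456 -2.424 0.28
endloop
endfacet
facet normal -0.816 -0.540 -0.205
outer loop
vertex -1.456 -2.424 0.28
vertex -2.748 -0.961 1.568
vertex -1.799 -1.722 -0.205
endloop
endfacet
facet normal 0.441 -0.354 -0.825
outer loop
vertex -1.799 -1.722 -0.205
vertex -0.452 -1.759 0.532
vertex -1.456 -2.424 0.28
endloop
endfacet
facet normal -0.441 0.354 0.825
outer loop
vertex -2.404 -1.663 2.053
vertex -1.744 -0.296 1.82
vertex -2.748 -0.961 1.568
endloop
endfacet
facet normal 0.373 -0.763 0.527
outer loop
vertex -1.401 -0.998 2.305
vertex -2.404 -1.663 2.053
vertex -0.452 -1.759 0.532
endloop
endfacet
facet normal -0.442 0.354 0.824
outer loop
vertex -1.401 -0.998 2.305
vertex -1.744 -0.296 1.82
vertex -2.404 -1.663 2.053
endloop
endfacet
facet normal -0.373 0.763 -0.527
outer loop
vertex -2.748 -0.961 1.568
vertex -1.744 -0.296 1.82
vertex -1.799 -1.722 -0.205
endloop
endfacet
facet normal 0.442 -0.353 -0.825
outer loop
vertex -0.796 -1.057 0.047
vertex -0.452 -1.759 0.532
vertex -1.799 -1.722 -0.205
endloop
endfacet
facet normal -0.374 0.763 -0.527
outer loop
vertex -1.799 -1.722 -0.205
vertex -1.744 -0.296 1.82
vertex -0.796 -1.057 0.047
endloop
endfacet
facet normal 0.816 0.541 0.204
outer loop
vertex -0.796 -1.057 0.047
vertex -1.401 -0.998 2.305
vertex -0.452 -1.759 0.532
endloop
endfacet
facet normal 0.816 0.540 0.205
outer loop
vertex -1.744 -0.296 1.82
vertex -1.401 -0.998 2.305
vertex -0.796 -1.057 0.047
endloop
endfacet

endsolid


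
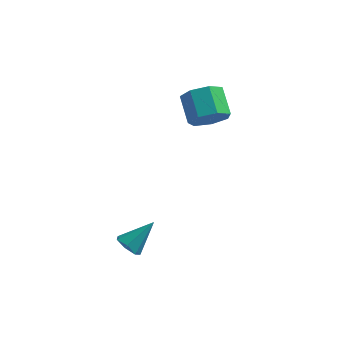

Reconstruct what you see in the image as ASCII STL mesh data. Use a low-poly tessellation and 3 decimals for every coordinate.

solid 
facet normal -0.573 -0.480 -0.664
outer loop
vertex 2.193 -4.097 -1.78
vertex 1.79 -3.586 -1.802
vertex 2.314 -3.705 -2.168
endloop
endfacet
facet normal 0.941 -0.335 -0.044
outer loop
vertex 2.193 -4.097 -1.78
vertex 2.314 -3.705 -2.168
vertex 2.69 -2.834 -0.758
endloop
endfacet
facet normal -0.573 -0.479 -0.665
outer loop
vertex 2.314 -3.705 -2.168
vertex 1.79 -3.586 -1.802
vertex 2.042 -3.224 -2.28
endloop
endfacet
facet normal 0.821 0.361 -0.442
outer loop
vertex 2.314 -3.705 -2.168
vertex 2.042 -3.224 -2.28
vertex 2.69 -2.834 -0.758
endloop
endfacet
facet normal -0.573 -0.479 -0.665
outer loop
vertex 2.042 -3.224 -2.28
vertex 1.79 -3.586 -1.802
vertex 1.58 -3.016 -2.032
endloop
endfacet
facet normal 0.233 0.914 -0.333
outer loop
vertex 2.042 -3.224 -2.28
vertex 1.58 -3.016 -2.032
vertex 2.69 -2.834 -0.758
endloop
endfacet
facet normal -0.572 -0.479 -0.666
outer loop
vertex 1.58 -3.016 -2.032
vertex 1.79 -3.586 -1.802
vertex 1.276 -3.238 -1.611
endloop
endfacet
facet normal -0.380 0.903 0.202
outer loop
vertex 1.58 -3.016 -2.032
vertex 1.276 -3.238 -1.611
vertex 2.69 -2.834 -0.758
endloop
endfacet
facet normal -0.572 -0.480 -0.665
outer loop
vertex 1.276 -3.238 -1.611
vertex 1.79 -3.586 -1.802
vertex 1.36 -3.722 -1.334
endloop
endfacet
facet normal -0.555 0.339 0.760
outer loop
vertex 1.276 -3.238 -1.611
vertex 1.36 -3.722 -1.334
vertex 2.69 -2.834 -0.758
endloop
endfacet
facet normal -0.572 -0.480 -0.665
outer loop
vertex 1.36 -3.722 -1.334
vertex 1.79 -3.586 -1.802
vertex 1.768 -4.104 -1.409
endloop
endfacet
facet normal -0.162 -0.354 0.921
outer loop
vertex 1.36 -3.722 -1.334
vertex 1.768 -4.104 -1.409
vertex 2.69 -2.834 -0.758
endloop
endfacet
facet normal -0.572 -0.480 -0.665
outer loop
vertex 1.768 -4.104 -1.409
vertex 1.79 -3.586 -1.802
vertex 2.193 -4.097 -1.78
endloop
endfacet
facet normal 0.503 -0.655 0.564
outer loop
vertex 1.768 -4.104 -1.409
vertex 2.193 -4.097 -1.78
vertex 2.69 -2.834 -0.758
endloop
endfacet
facet normal 0.396 -0.754 -0.524
outer loop
vertex 4.559 0.768 3.508
vertex 4.18 1.109 2.731
vertex 5.014 1.293 3.097
endloop
endfacet
facet normal 0.725 -0.094 0.683
outer loop
vertex 4.559 0.768 3.508
vertex 5.014 1.293 3.097
vertex 4.0 1.831 4.247
endloop
endfacet
facet normal 0.725 -0.094 0.683
outer loop
vertex 4.0 1.831 4.247
vertex 5.014 1.293 3.097
vertex 4.455 2.356 3.836
endloop
endfacet
facet normal -0.397 0.754 0.523
outer loop
vertex 4.0 1.831 4.247
vertex 4.455 2.356 3.836
vertex 3.62 2.171 3.469
endloop
endfacet
facet normal 0.396 -0.754 -0.524
outer loop
vertex 5.014 1.293 3.097
vertex 4.18 1.109 2.731
vertex 4.84 1.679 2.41
endloop
endfacet
facet normal 0.892 0.450 0.027
outer loop
vertex 5.014 1.293 3.097
vertex 4.84 1.679 2.41
vertex 4.455 2.356 3.836
endloop
endfacet
facet normal 0.892 0.450 0.027
outer loop
vertex 4.455 2.356 3.836
vertex 4.84 1.679 2.41
vertex 4.281 2.742 3.149
endloop
endfacet
facet normal -0.397 0.753 0.524
outer loop
vertex 4.455 2.356 3.836
vertex 4.281 2.742 3.149
vertex 3.62 2.171 3.469
endloop
endfacet
facet normal 0.396 -0.754 -0.524
outer loop
vertex 4.84 1.679 2.41
vertex 4.18 1.109 2.731
vertex 4.169 1.636 1.964
endloop
endfacet
facet normal 0.389 0.655 -0.648
outer loop
vertex 4.84 1.679 2.41
vertex 4.169 1.636 1.964
vertex 4.281 2.742 3.149
endloop
endfacet
facet normal 0.388 0.655 -0.648
outer loop
vertex 4.281 2.742 3.149
vertex 4.169 1.636 1.964
vertex 3.61 2.698 2.703
endloop
endfacet
facet normal -0.397 0.754 0.524
outer loop
vertex 4.281 2.742 3.149
vertex 3.61 2.698 2.703
vertex 3.62 2.171 3.469
endloop
endfacet
facet normal 0.397 -0.754 -0.524
outer loop
vertex 4.169 1.636 1.964
vertex 4.18 1.109 2.731
vertex 3.506 1.195 2.096
endloop
endfacet
facet normal -0.410 0.366 -0.836
outer loop
vertex 4.169 1.636 1.964
vertex 3.506 1.195 2.096
vertex 3.61 2.698 2.703
endloop
endfacet
facet normal -0.409 0.366 -0.836
outer loop
vertex 3.61 2.698 2.703
vertex 3.506 1.195 2.096
vertex 2.946 2.258 2.835
endloop
endfacet
facet normal -0.396 0.754 0.524
outer loop
vertex 3.61 2.698 2.703
vertex 2.946 2.258 2.835
vertex 3.62 2.171 3.469
endloop
endfacet
facet normal 0.397 -0.754 -0.523
outer loop
vertex 3.506 1.195 2.096
vertex 4.18 1.109 2.731
vertex 3.35 0.69 2.705
endloop
endfacet
facet normal -0.897 -0.198 -0.394
outer loop
vertex 3.506 1.195 2.096
vertex 3.35 0.69 2.705
vertex 2.946 2.258 2.835
endloop
endfacet
facet normal -0.898 -0.199 -0.393
outer loop
vertex 2.946 2.258 2.835
vertex 3.35 0.69 2.705
vertex 2.791 1.753 3.444
endloop
endfacet
facet normal -0.396 0.754 0.524
outer loop
vertex 2.946 2.258 2.835
vertex 2.791 1.753 3.444
vertex 3.62 2.171 3.469
endloop
endfacet
facet normal 0.397 -0.754 -0.524
outer loop
vertex 3.35 0.69 2.705
vertex 4.18 1.109 2.731
vertex 3.819 0.5 3.334
endloop
endfacet
facet normal -0.711 -0.613 0.345
outer loop
vertex 3.35 0.69 2.705
vertex 3.819 0.5 3.334
vertex 2.791 1.753 3.444
endloop
endfacet
facet normal -0.711 -0.613 0.344
outer loop
vertex 2.791 1.753 3.444
vertex 3.819 0.5 3.334
vertex 3.26 1.562 4.072
endloop
endfacet
facet normal -0.396 0.754 0.525
outer loop
vertex 2.791 1.753 3.444
vertex 3.26 1.562 4.072
vertex 3.62 2.171 3.469
endloop
endfacet
facet normal 0.396 -0.754 -0.524
outer loop
vertex 3.819 0.5 3.334
vertex 4.18 1.109 2.731
vertex 4.559 0.768 3.508
endloop
endfacet
facet normal 0.011 -0.567 0.824
outer loop
vertex 3.819 0.5 3.334
vertex 4.559 0.768 3.508
vertex 3.26 1.562 4.072
endloop
endfacet
facet normal 0.011 -0.567 0.824
outer loop
vertex 3.26 1.562 4.072
vertex 4.559 0.768 3.508
vertex 4.0 1.831 4.247
endloop
endfacet
facet normal -0.398 0.753 0.524
outer loop
vertex 3.26 1.562 4.072
vertex 4.0 1.831 4.247
vertex 3.62 2.171 3.469
endloop
endfacet

endsolid


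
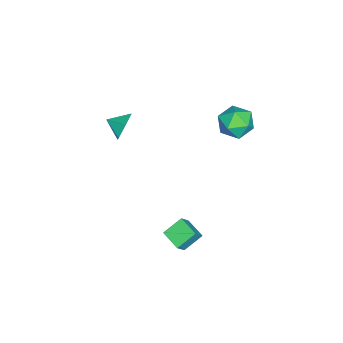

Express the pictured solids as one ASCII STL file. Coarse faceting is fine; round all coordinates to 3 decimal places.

solid 
facet normal -0.688 0.721 -0.085
outer loop
vertex -3.52 4.727 1.842
vertex -4.352 3.944 1.933
vertex -3.937 4.451 2.874
endloop
endfacet
facet normal -0.094 0.971 0.222
outer loop
vertex -3.52 4.727 1.842
vertex -3.937 4.451 2.874
vertex -2.809 4.593 2.731
endloop
endfacet
facet normal 0.449 0.864 -0.228
outer loop
vertex -3.52 4.727 1.842
vertex -2.809 4.593 2.731
vertex -2.526 4.174 1.702
endloop
endfacet
facet normal 0.190 0.548 -0.814
outer loop
vertex -3.52 4.727 1.842
vertex -2.526 4.174 1.702
vertex -3.48 3.773 1.209
endloop
endfacet
facet normal -0.512 0.460 -0.725
outer loop
vertex -3.52 4.727 1.842
vertex -3.48 3.773 1.209
vertex -4.352 3.944 1.933
endloop
endfacet
facet normal 0.029 0.586 0.810
outer loop
vertex -2.809 4.593 2.731
vertex -3.937 4.451 2.874
vertex -3.2 3.727 3.371
endloop
endfacet
facet normal -0.932 0.181 0.314
outer loop
vertex -3.937 4.451 2.874
vertex -4.352 3.944 1.933
vertex -4.154 3.326 2.878
endloop
endfacet
facet normal -0.647 -0.242 -0.723
outer loop
vertex -4.352 3.944 1.933
vertex -3.48 3.773 1.209
vertex -3.871 2.907 1.849
endloop
endfacet
facet normal 0.489 -0.097 -0.867
outer loop
vertex -3.48 3.773 1.209
vertex -2.526 4.174 1.702
vertex -2.743 3.049 1.706
endloop
endfacet
facet normal 0.907 0.414 0.081
outer loop
vertex -2.526 4.174 1.702
vertex -2.809 4.593 2.731
vertex -2.328 3.556 2.647
endloop
endfacet
facet normal -0.190 -0.548 0.814
outer loop
vertex -3.16 2.773 2.738
vertex -3.2 3.727 3.371
vertex -4.154 3.326 2.878
endloop
endfacet
facet normal -0.449 -0.864 0.228
outer loop
vertex -3.16 2.773 2.738
vertex -4.154 3.326 2.878
vertex -3.871 2.907 1.849
endloop
endfacet
facet normal 0.094 -0.971 -0.222
outer loop
vertex -3.16 2.773 2.738
vertex -3.871 2.907 1.849
vertex -2.743 3.049 1.706
endloop
endfacet
facet normal 0.688 -0.721 0.085
outer loop
vertex -3.16 2.773 2.738
vertex -2.743 3.049 1.706
vertex -2.328 3.556 2.647
endloop
endfacet
facet normal 0.512 -0.460 0.725
outer loop
vertex -3.16 2.773 2.738
vertex -2.328 3.556 2.647
vertex -3.2 3.727 3.371
endloop
endfacet
facet normal -0.489 0.097 0.867
outer loop
vertex -4.154 3.326 2.878
vertex -3.2 3.727 3.371
vertex -3.937 4.451 2.874
endloop
endfacet
facet normal -0.907 -0.414 -0.081
outer loop
vertex -3.871 2.907 1.849
vertex -4.154 3.326 2.878
vertex -4.352 3.944 1.933
endloop
endfacet
facet normal -0.029 -0.586 -0.810
outer loop
vertex -2.743 3.049 1.706
vertex -3.871 2.907 1.849
vertex -3.48 3.773 1.209
endloop
endfacet
facet normal 0.932 -0.181 -0.314
outer loop
vertex -2.328 3.556 2.647
vertex -2.743 3.049 1.706
vertex -2.526 4.174 1.702
endloop
endfacet
facet normal 0.647 0.242 0.723
outer loop
vertex -3.2 3.727 3.371
vertex -2.328 3.556 2.647
vertex -2.809 4.593 2.731
endloop
endfacet
facet normal -0.560 -0.793 0.238
outer loop
vertex 1.694 1.131 -3.714
vertex 0.897 1.924 -2.948
vertex 1.021 1.333 -4.624
endloop
endfacet
facet normal 0.586 -0.583 -0.563
outer loop
vertex 1.743 2.356 -4.932
vertex 1.694 1.131 -3.714
vertex 1.021 1.333 -4.624
endloop
endfacet
facet normal -0.561 -0.793 0.238
outer loop
vertex 1.021 1.333 -4.624
vertex 0.897 1.924 -2.948
vertex 0.224 2.126 -3.859
endloop
endfacet
facet normal -0.586 0.175 -0.791
outer loop
vertex 0.224 2.126 -3.859
vertex 1.743 2.356 -4.932
vertex 1.021 1.333 -4.624
endloop
endfacet
facet normal 0.586 -0.175 0.791
outer loop
vertex 1.694 1.131 -3.714
vertex 1.619 2.947 -3.256
vertex 0.897 1.924 -2.948
endloop
endfacet
facet normal 0.587 -0.583 -0.563
outer loop
vertex 2.416 2.154 -4.021
vertex 1.694 1.131 -3.714
vertex 1.743 2.356 -4.932
endloop
endfacet
facet normal 0.585 -0.175 0.792
outer loop
vertex 2.416 2.154 -4.021
vertex 1.619 2.947 -3.256
vertex 1.694 1.131 -3.714
endloop
endfacet
facet normal -0.586 0.583 0.562
outer loop
vertex 0.897 1.924 -2.948
vertex 1.619 2.947 -3.256
vertex 0.224 2.126 -3.859
endloop
endfacet
facet normal -0.586 0.176 -0.791
outer loop
vertex 0.946 3.149 -4.166
vertex 1.743 2.356 -4.932
vertex 0.224 2.126 -3.859
endloop
endfacet
facet normal -0.586 0.583 0.563
outer loop
vertex 0.224 2.126 -3.859
vertex 1.619 2.947 -3.256
vertex 0.946 3.149 -4.166
endloop
endfacet
facet normal 0.560 0.793 -0.238
outer loop
vertex 0.946 3.149 -4.166
vertex 2.416 2.154 -4.021
vertex 1.743 2.356 -4.932
endloop
endfacet
facet normal 0.560 0.793 -0.238
outer loop
vertex 1.619 2.947 -3.256
vertex 2.416 2.154 -4.021
vertex 0.946 3.149 -4.166
endloop
endfacet
facet normal -0.000 0.954 -0.300
outer loop
vertex 0.372 -1.35 4.238
vertex -0.15 -1.595 3.458
vertex -0.597 -1.337 4.28
endloop
endfacet
facet normal 0.036 -0.350 0.936
outer loop
vertex 0.372 -1.35 4.238
vertex -0.597 -1.337 4.28
vertex -0.15 -2.625 3.782
endloop
endfacet
facet normal 0.001 0.954 -0.299
outer loop
vertex -0.597 -1.337 4.28
vertex -0.15 -1.595 3.458
vertex -1.119 -1.581 3.5
endloop
endfacet
facet normal -0.666 -0.459 0.589
outer loop
vertex -0.597 -1.337 4.28
vertex -1.119 -1.581 3.5
vertex -0.15 -2.625 3.782
endloop
endfacet
facet normal 0.001 0.954 -0.299
outer loop
vertex -1.119 -1.581 3.5
vertex -0.15 -1.595 3.458
vertex -0.672 -1.839 2.678
endloop
endfacet
facet normal -0.701 -0.694 -0.163
outer loop
vertex -1.119 -1.581 3.5
vertex -0.672 -1.839 2.678
vertex -0.15 -2.625 3.782
endloop
endfacet
facet normal 0.001 0.954 -0.299
outer loop
vertex -0.672 -1.839 2.678
vertex -0.15 -1.595 3.458
vertex 0.297 -1.853 2.637
endloop
endfacet
facet normal -0.036 -0.822 -0.568
outer loop
vertex -0.672 -1.839 2.678
vertex 0.297 -1.853 2.637
vertex -0.15 -2.625 3.782
endloop
endfacet
facet normal 0.000 0.954 -0.300
outer loop
vertex 0.297 -1.853 2.637
vertex -0.15 -1.595 3.458
vertex 0.819 -1.608 3.417
endloop
endfacet
facet normal 0.665 -0.713 -0.221
outer loop
vertex 0.297 -1.853 2.637
vertex 0.819 -1.608 3.417
vertex -0.15 -2.625 3.782
endloop
endfacet
facet normal 0.000 0.954 -0.300
outer loop
vertex 0.819 -1.608 3.417
vertex -0.15 -1.595 3.458
vertex 0.372 -1.35 4.238
endloop
endfacet
facet normal 0.700 -0.477 0.531
outer loop
vertex 0.819 -1.608 3.417
vertex 0.372 -1.35 4.238
vertex -0.15 -2.625 3.782
endloop
endfacet

endsolid


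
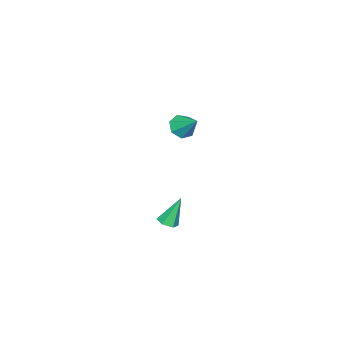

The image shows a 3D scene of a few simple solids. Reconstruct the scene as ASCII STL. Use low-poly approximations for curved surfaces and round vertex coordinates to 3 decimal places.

solid 
facet normal -0.240 -0.749 -0.618
outer loop
vertex -3.159 -2.127 -0.867
vertex -4.003 -1.943 -0.762
vertex -3.45 -1.63 -1.356
endloop
endfacet
facet normal 0.909 0.390 -0.145
outer loop
vertex -3.159 -2.127 -0.867
vertex -3.45 -1.63 -1.356
vertex -3.597 -0.677 0.282
endloop
endfacet
facet normal -0.240 -0.749 -0.618
outer loop
vertex -3.45 -1.63 -1.356
vertex -4.003 -1.943 -0.762
vertex -4.157 -1.369 -1.398
endloop
endfacet
facet normal 0.332 0.828 -0.452
outer loop
vertex -3.45 -1.63 -1.356
vertex -4.157 -1.369 -1.398
vertex -3.597 -0.677 0.282
endloop
endfacet
facet normal -0.241 -0.749 -0.617
outer loop
vertex -4.157 -1.369 -1.398
vertex -4.003 -1.943 -0.762
vertex -4.748 -1.539 -0.961
endloop
endfacet
facet normal -0.418 0.880 -0.223
outer loop
vertex -4.157 -1.369 -1.398
vertex -4.748 -1.539 -0.961
vertex -3.597 -0.677 0.282
endloop
endfacet
facet normal -0.241 -0.748 -0.618
outer loop
vertex -4.748 -1.539 -0.961
vertex -4.003 -1.943 -0.762
vertex -4.779 -2.014 -0.374
endloop
endfacet
facet normal -0.779 0.507 0.369
outer loop
vertex -4.748 -1.539 -0.961
vertex -4.779 -2.014 -0.374
vertex -3.597 -0.677 0.282
endloop
endfacet
facet normal -0.240 -0.749 -0.617
outer loop
vertex -4.779 -2.014 -0.374
vertex -4.003 -1.943 -0.762
vertex -4.225 -2.434 -0.08
endloop
endfacet
facet normal -0.475 -0.011 0.880
outer loop
vertex -4.779 -2.014 -0.374
vertex -4.225 -2.434 -0.08
vertex -3.597 -0.677 0.282
endloop
endfacet
facet normal -0.241 -0.749 -0.617
outer loop
vertex -4.225 -2.434 -0.08
vertex -4.003 -1.943 -0.762
vertex -3.505 -2.485 -0.299
endloop
endfacet
facet normal 0.261 -0.283 0.923
outer loop
vertex -4.225 -2.434 -0.08
vertex -3.505 -2.485 -0.299
vertex -3.597 -0.677 0.282
endloop
endfacet
facet normal -0.240 -0.749 -0.618
outer loop
vertex -3.505 -2.485 -0.299
vertex -4.003 -1.943 -0.762
vertex -3.159 -2.127 -0.867
endloop
endfacet
facet normal 0.877 -0.106 0.468
outer loop
vertex -3.505 -2.485 -0.299
vertex -3.159 -2.127 -0.867
vertex -3.597 -0.677 0.282
endloop
endfacet
facet normal 0.333 -0.242 -0.911
outer loop
vertex 4.05 1.651 -2.7
vertex 3.76 2.145 -2.937
vertex 4.344 2.196 -2.737
endloop
endfacet
facet normal 0.691 -0.329 0.644
outer loop
vertex 4.05 1.651 -2.7
vertex 4.344 2.196 -2.737
vertex 3.14 2.595 -1.243
endloop
endfacet
facet normal 0.333 -0.244 -0.911
outer loop
vertex 4.344 2.196 -2.737
vertex 3.76 2.145 -2.937
vertex 4.054 2.689 -2.975
endloop
endfacet
facet normal 0.693 0.600 0.399
outer loop
vertex 4.344 2.196 -2.737
vertex 4.054 2.689 -2.975
vertex 3.14 2.595 -1.243
endloop
endfacet
facet normal 0.333 -0.243 -0.911
outer loop
vertex 4.054 2.689 -2.975
vertex 3.76 2.145 -2.937
vertex 3.469 2.638 -3.175
endloop
endfacet
facet normal -0.089 0.996 0.007
outer loop
vertex 4.054 2.689 -2.975
vertex 3.469 2.638 -3.175
vertex 3.14 2.595 -1.243
endloop
endfacet
facet normal 0.334 -0.243 -0.911
outer loop
vertex 3.469 2.638 -3.175
vertex 3.76 2.145 -2.937
vertex 3.175 2.094 -3.138
endloop
endfacet
facet normal -0.875 0.464 -0.139
outer loop
vertex 3.469 2.638 -3.175
vertex 3.175 2.094 -3.138
vertex 3.14 2.595 -1.243
endloop
endfacet
facet normal 0.334 -0.242 -0.911
outer loop
vertex 3.175 2.094 -3.138
vertex 3.76 2.145 -2.937
vertex 3.466 1.6 -2.9
endloop
endfacet
facet normal -0.878 -0.466 0.107
outer loop
vertex 3.175 2.094 -3.138
vertex 3.466 1.6 -2.9
vertex 3.14 2.595 -1.243
endloop
endfacet
facet normal 0.333 -0.242 -0.911
outer loop
vertex 3.466 1.6 -2.9
vertex 3.76 2.145 -2.937
vertex 4.05 1.651 -2.7
endloop
endfacet
facet normal -0.096 -0.862 0.499
outer loop
vertex 3.466 1.6 -2.9
vertex 4.05 1.651 -2.7
vertex 3.14 2.595 -1.243
endloop
endfacet

endsolid


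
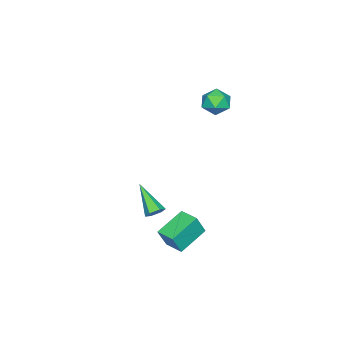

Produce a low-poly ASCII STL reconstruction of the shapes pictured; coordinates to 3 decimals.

solid 
facet normal -0.940 0.213 -0.265
outer loop
vertex -3.156 2.676 2.528
vertex -3.453 2.06 3.087
vertex -3.343 2.891 3.364
endloop
endfacet
facet normal -0.523 0.790 -0.320
outer loop
vertex -3.156 2.676 2.528
vertex -3.343 2.891 3.364
vertex -2.618 3.214 2.976
endloop
endfacet
facet normal 0.007 0.636 -0.772
outer loop
vertex -3.156 2.676 2.528
vertex -2.618 3.214 2.976
vertex -2.281 2.582 2.459
endloop
endfacet
facet normal -0.082 -0.037 -0.996
outer loop
vertex -3.156 2.676 2.528
vertex -2.281 2.582 2.459
vertex -2.797 1.869 2.528
endloop
endfacet
facet normal -0.668 -0.297 -0.682
outer loop
vertex -3.156 2.676 2.528
vertex -2.797 1.869 2.528
vertex -3.453 2.06 3.087
endloop
endfacet
facet normal -0.237 0.917 0.320
outer loop
vertex -2.618 3.214 2.976
vertex -3.343 2.891 3.364
vertex -2.583 2.931 3.812
endloop
endfacet
facet normal -0.912 -0.016 0.410
outer loop
vertex -3.343 2.891 3.364
vertex -3.453 2.06 3.087
vertex -3.099 2.218 3.881
endloop
endfacet
facet normal -0.471 -0.841 -0.265
outer loop
vertex -3.453 2.06 3.087
vertex -2.797 1.869 2.528
vertex -2.762 1.586 3.364
endloop
endfacet
facet normal 0.477 -0.420 -0.772
outer loop
vertex -2.797 1.869 2.528
vertex -2.281 2.582 2.459
vertex -2.037 1.909 2.976
endloop
endfacet
facet normal 0.622 0.667 -0.410
outer loop
vertex -2.281 2.582 2.459
vertex -2.618 3.214 2.976
vertex -1.927 2.74 3.253
endloop
endfacet
facet normal 0.082 0.037 0.996
outer loop
vertex -2.224 2.124 3.812
vertex -2.583 2.931 3.812
vertex -3.099 2.218 3.881
endloop
endfacet
facet normal -0.007 -0.636 0.772
outer loop
vertex -2.224 2.124 3.812
vertex -3.099 2.218 3.881
vertex -2.762 1.586 3.364
endloop
endfacet
facet normal 0.523 -0.790 0.320
outer loop
vertex -2.224 2.124 3.812
vertex -2.762 1.586 3.364
vertex -2.037 1.909 2.976
endloop
endfacet
facet normal 0.940 -0.213 0.265
outer loop
vertex -2.224 2.124 3.812
vertex -2.037 1.909 2.976
vertex -1.927 2.74 3.253
endloop
endfacet
facet normal 0.668 0.297 0.682
outer loop
vertex -2.224 2.124 3.812
vertex -1.927 2.74 3.253
vertex -2.583 2.931 3.812
endloop
endfacet
facet normal -0.477 0.420 0.772
outer loop
vertex -3.099 2.218 3.881
vertex -2.583 2.931 3.812
vertex -3.343 2.891 3.364
endloop
endfacet
facet normal -0.622 -0.667 0.410
outer loop
vertex -2.762 1.586 3.364
vertex -3.099 2.218 3.881
vertex -3.453 2.06 3.087
endloop
endfacet
facet normal 0.237 -0.917 -0.320
outer loop
vertex -2.037 1.909 2.976
vertex -2.762 1.586 3.364
vertex -2.797 1.869 2.528
endloop
endfacet
facet normal 0.912 0.016 -0.410
outer loop
vertex -1.927 2.74 3.253
vertex -2.037 1.909 2.976
vertex -2.281 2.582 2.459
endloop
endfacet
facet normal 0.471 0.841 0.265
outer loop
vertex -2.583 2.931 3.812
vertex -1.927 2.74 3.253
vertex -2.618 3.214 2.976
endloop
endfacet
facet normal 0.403 0.679 -0.614
outer loop
vertex 0.699 0.087 -4.366
vertex 0.32 0.483 -4.177
vertex 0.831 0.42 -3.911
endloop
endfacet
facet normal 0.765 -0.605 0.221
outer loop
vertex 0.699 0.087 -4.366
vertex 0.831 0.42 -3.911
vertex -0.5 -0.903 -2.923
endloop
endfacet
facet normal 0.403 0.680 -0.613
outer loop
vertex 0.831 0.42 -3.911
vertex 0.32 0.483 -4.177
vertex 0.452 0.816 -3.721
endloop
endfacet
facet normal 0.527 0.100 0.844
outer loop
vertex 0.831 0.42 -3.911
vertex 0.452 0.816 -3.721
vertex -0.5 -0.903 -2.923
endloop
endfacet
facet normal 0.402 0.680 -0.613
outer loop
vertex 0.452 0.816 -3.721
vertex 0.32 0.483 -4.177
vertex -0.059 0.878 -3.987
endloop
endfacet
facet normal -0.335 0.543 0.770
outer loop
vertex 0.452 0.816 -3.721
vertex -0.059 0.878 -3.987
vertex -0.5 -0.903 -2.923
endloop
endfacet
facet normal 0.401 0.680 -0.614
outer loop
vertex -0.059 0.878 -3.987
vertex 0.32 0.483 -4.177
vertex -0.192 0.545 -4.443
endloop
endfacet
facet normal -0.957 0.281 0.074
outer loop
vertex -0.059 0.878 -3.987
vertex -0.192 0.545 -4.443
vertex -0.5 -0.903 -2.923
endloop
endfacet
facet normal 0.402 0.678 -0.615
outer loop
vertex -0.192 0.545 -4.443
vertex 0.32 0.483 -4.177
vertex 0.187 0.149 -4.632
endloop
endfacet
facet normal -0.719 -0.425 -0.550
outer loop
vertex -0.192 0.545 -4.443
vertex 0.187 0.149 -4.632
vertex -0.5 -0.903 -2.923
endloop
endfacet
facet normal 0.402 0.678 -0.615
outer loop
vertex 0.187 0.149 -4.632
vertex 0.32 0.483 -4.177
vertex 0.699 0.087 -4.366
endloop
endfacet
facet normal 0.143 -0.867 -0.477
outer loop
vertex 0.187 0.149 -4.632
vertex 0.699 0.087 -4.366
vertex -0.5 -0.903 -2.923
endloop
endfacet
facet normal -0.869 0.290 0.402
outer loop
vertex 1.695 2.735 -2.334
vertex 2.086 3.792 -2.251
vertex 1.241 2.995 -3.502
endloop
endfacet
facet normal -0.347 -0.935 -0.073
outer loop
vertex 2.814 2.468 -4.229
vertex 1.695 2.735 -2.334
vertex 1.241 2.995 -3.502
endloop
endfacet
facet normal -0.869 0.291 0.401
outer loop
vertex 1.241 2.995 -3.502
vertex 2.086 3.792 -2.251
vertex 1.633 4.051 -3.42
endloop
endfacet
facet normal -0.354 0.202 -0.913
outer loop
vertex 1.633 4.051 -3.42
vertex 2.814 2.468 -4.229
vertex 1.241 2.995 -3.502
endloop
endfacet
facet normal 0.354 -0.203 0.913
outer loop
vertex 1.695 2.735 -2.334
vertex 3.659 3.265 -2.978
vertex 2.086 3.792 -2.251
endloop
endfacet
facet normal -0.347 -0.935 -0.073
outer loop
vertex 3.267 2.209 -3.06
vertex 1.695 2.735 -2.334
vertex 2.814 2.468 -4.229
endloop
endfacet
facet normal 0.354 -0.202 0.913
outer loop
vertex 3.267 2.209 -3.06
vertex 3.659 3.265 -2.978
vertex 1.695 2.735 -2.334
endloop
endfacet
facet normal 0.347 0.935 0.073
outer loop
vertex 2.086 3.792 -2.251
vertex 3.659 3.265 -2.978
vertex 1.633 4.051 -3.42
endloop
endfacet
facet normal -0.354 0.203 -0.913
outer loop
vertex 3.205 3.525 -4.146
vertex 2.814 2.468 -4.229
vertex 1.633 4.051 -3.42
endloop
endfacet
facet normal 0.347 0.935 0.073
outer loop
vertex 1.633 4.051 -3.42
vertex 3.659 3.265 -2.978
vertex 3.205 3.525 -4.146
endloop
endfacet
facet normal 0.869 -0.290 -0.401
outer loop
vertex 3.205 3.525 -4.146
vertex 3.267 2.209 -3.06
vertex 2.814 2.468 -4.229
endloop
endfacet
facet normal 0.868 -0.291 -0.402
outer loop
vertex 3.659 3.265 -2.978
vertex 3.267 2.209 -3.06
vertex 3.205 3.525 -4.146
endloop
endfacet

endsolid


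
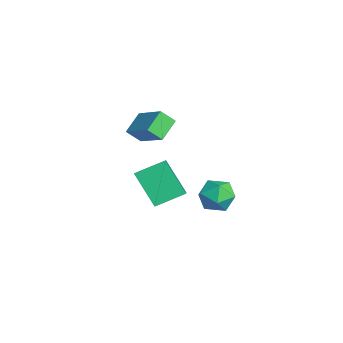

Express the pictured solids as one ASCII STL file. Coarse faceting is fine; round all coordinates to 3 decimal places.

solid 
facet normal -0.792 -0.344 -0.504
outer loop
vertex -3.058 0.054 2.737
vertex -2.923 0.744 2.054
vertex -2.274 -0.767 2.064
endloop
endfacet
facet normal -0.138 -0.703 0.697
outer loop
vertex -0.697 -0.084 3.066
vertex -3.058 0.054 2.737
vertex -2.274 -0.767 2.064
endloop
endfacet
facet normal -0.793 -0.344 -0.503
outer loop
vertex -2.274 -0.767 2.064
vertex -2.923 0.744 2.054
vertex -2.139 -0.078 1.38
endloop
endfacet
facet normal 0.594 -0.623 -0.510
outer loop
vertex -2.139 -0.078 1.38
vertex -0.697 -0.084 3.066
vertex -2.274 -0.767 2.064
endloop
endfacet
facet normal -0.594 0.622 0.511
outer loop
vertex -3.058 0.054 2.737
vertex -1.346 1.427 3.056
vertex -2.923 0.744 2.054
endloop
endfacet
facet normal -0.138 -0.703 0.697
outer loop
vertex -1.481 0.738 3.74
vertex -3.058 0.054 2.737
vertex -0.697 -0.084 3.066
endloop
endfacet
facet normal -0.594 0.622 0.510
outer loop
vertex -1.481 0.738 3.74
vertex -1.346 1.427 3.056
vertex -3.058 0.054 2.737
endloop
endfacet
facet normal 0.138 0.703 -0.697
outer loop
vertex -2.923 0.744 2.054
vertex -1.346 1.427 3.056
vertex -2.139 -0.078 1.38
endloop
endfacet
facet normal 0.594 -0.622 -0.510
outer loop
vertex -0.562 0.606 2.383
vertex -0.697 -0.084 3.066
vertex -2.139 -0.078 1.38
endloop
endfacet
facet normal 0.138 0.703 -0.697
outer loop
vertex -2.139 -0.078 1.38
vertex -1.346 1.427 3.056
vertex -0.562 0.606 2.383
endloop
endfacet
facet normal 0.793 0.343 0.504
outer loop
vertex -0.562 0.606 2.383
vertex -1.481 0.738 3.74
vertex -0.697 -0.084 3.066
endloop
endfacet
facet normal 0.793 0.344 0.503
outer loop
vertex -1.346 1.427 3.056
vertex -1.481 0.738 3.74
vertex -0.562 0.606 2.383
endloop
endfacet
facet normal -0.588 -0.322 0.742
outer loop
vertex 0.659 0.433 1.735
vertex -0.263 0.692 1.117
vertex 0.668 -1.047 1.101
endloop
endfacet
facet normal 0.809 -0.227 0.542
outer loop
vertex 1.903 -0.372 -0.457
vertex 0.659 0.433 1.735
vertex 0.668 -1.047 1.101
endloop
endfacet
facet normal -0.588 -0.322 0.742
outer loop
vertex 0.668 -1.047 1.101
vertex -0.263 0.692 1.117
vertex -0.254 -0.788 0.483
endloop
endfacet
facet normal 0.006 -0.919 -0.394
outer loop
vertex -0.254 -0.788 0.483
vertex 1.903 -0.372 -0.457
vertex 0.668 -1.047 1.101
endloop
endfacet
facet normal -0.006 0.919 0.394
outer loop
vertex 0.659 0.433 1.735
vertex 0.972 1.367 -0.441
vertex -0.263 0.692 1.117
endloop
endfacet
facet normal 0.809 -0.227 0.542
outer loop
vertex 1.894 1.108 0.177
vertex 0.659 0.433 1.735
vertex 1.903 -0.372 -0.457
endloop
endfacet
facet normal -0.006 0.919 0.394
outer loop
vertex 1.894 1.108 0.177
vertex 0.972 1.367 -0.441
vertex 0.659 0.433 1.735
endloop
endfacet
facet normal -0.809 0.227 -0.542
outer loop
vertex -0.263 0.692 1.117
vertex 0.972 1.367 -0.441
vertex -0.254 -0.788 0.483
endloop
endfacet
facet normal 0.006 -0.919 -0.394
outer loop
vertex 0.981 -0.113 -1.075
vertex 1.903 -0.372 -0.457
vertex -0.254 -0.788 0.483
endloop
endfacet
facet normal -0.809 0.227 -0.542
outer loop
vertex -0.254 -0.788 0.483
vertex 0.972 1.367 -0.441
vertex 0.981 -0.113 -1.075
endloop
endfacet
facet normal 0.588 0.322 -0.742
outer loop
vertex 0.981 -0.113 -1.075
vertex 1.894 1.108 0.177
vertex 1.903 -0.372 -0.457
endloop
endfacet
facet normal 0.588 0.322 -0.742
outer loop
vertex 0.972 1.367 -0.441
vertex 1.894 1.108 0.177
vertex 0.981 -0.113 -1.075
endloop
endfacet
facet normal -0.287 0.201 0.937
outer loop
vertex 3.453 2.724 1.728
vertex 3.202 1.787 1.852
vertex 4.109 2.083 2.066
endloop
endfacet
facet normal 0.242 0.635 0.734
outer loop
vertex 3.453 2.724 1.728
vertex 4.109 2.083 2.066
vertex 4.374 2.75 1.402
endloop
endfacet
facet normal 0.026 0.988 0.152
outer loop
vertex 3.453 2.724 1.728
vertex 4.374 2.75 1.402
vertex 3.631 2.866 0.777
endloop
endfacet
facet normal -0.636 0.772 -0.004
outer loop
vertex 3.453 2.724 1.728
vertex 3.631 2.866 0.777
vertex 2.907 2.271 1.055
endloop
endfacet
facet normal -0.829 0.286 0.480
outer loop
vertex 3.453 2.724 1.728
vertex 2.907 2.271 1.055
vertex 3.202 1.787 1.852
endloop
endfacet
facet normal 0.801 0.231 0.552
outer loop
vertex 4.374 2.75 1.402
vertex 4.109 2.083 2.066
vertex 4.693 1.829 1.325
endloop
endfacet
facet normal -0.054 -0.471 0.880
outer loop
vertex 4.109 2.083 2.066
vertex 3.202 1.787 1.852
vertex 3.969 1.234 1.603
endloop
endfacet
facet normal -0.932 -0.335 0.142
outer loop
vertex 3.202 1.787 1.852
vertex 2.907 2.271 1.055
vertex 3.226 1.35 0.978
endloop
endfacet
facet normal -0.618 0.452 -0.643
outer loop
vertex 2.907 2.271 1.055
vertex 3.631 2.866 0.777
vertex 3.491 2.017 0.314
endloop
endfacet
facet normal 0.452 0.803 -0.389
outer loop
vertex 3.631 2.866 0.777
vertex 4.374 2.75 1.402
vertex 4.398 2.313 0.528
endloop
endfacet
facet normal 0.636 -0.772 0.004
outer loop
vertex 4.147 1.376 0.652
vertex 4.693 1.829 1.325
vertex 3.969 1.234 1.603
endloop
endfacet
facet normal -0.026 -0.988 -0.152
outer loop
vertex 4.147 1.376 0.652
vertex 3.969 1.234 1.603
vertex 3.226 1.35 0.978
endloop
endfacet
facet normal -0.242 -0.635 -0.734
outer loop
vertex 4.147 1.376 0.652
vertex 3.226 1.35 0.978
vertex 3.491 2.017 0.314
endloop
endfacet
facet normal 0.287 -0.201 -0.937
outer loop
vertex 4.147 1.376 0.652
vertex 3.491 2.017 0.314
vertex 4.398 2.313 0.528
endloop
endfacet
facet normal 0.829 -0.286 -0.480
outer loop
vertex 4.147 1.376 0.652
vertex 4.398 2.313 0.528
vertex 4.693 1.829 1.325
endloop
endfacet
facet normal 0.618 -0.452 0.643
outer loop
vertex 3.969 1.234 1.603
vertex 4.693 1.829 1.325
vertex 4.109 2.083 2.066
endloop
endfacet
facet normal -0.452 -0.803 0.389
outer loop
vertex 3.226 1.35 0.978
vertex 3.969 1.234 1.603
vertex 3.202 1.787 1.852
endloop
endfacet
facet normal -0.801 -0.231 -0.552
outer loop
vertex 3.491 2.017 0.314
vertex 3.226 1.35 0.978
vertex 2.907 2.271 1.055
endloop
endfacet
facet normal 0.054 0.471 -0.880
outer loop
vertex 4.398 2.313 0.528
vertex 3.491 2.017 0.314
vertex 3.631 2.866 0.777
endloop
endfacet
facet normal 0.932 0.335 -0.142
outer loop
vertex 4.693 1.829 1.325
vertex 4.398 2.313 0.528
vertex 4.374 2.75 1.402
endloop
endfacet

endsolid


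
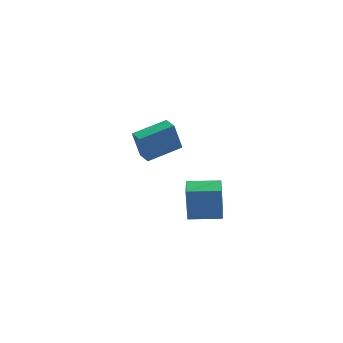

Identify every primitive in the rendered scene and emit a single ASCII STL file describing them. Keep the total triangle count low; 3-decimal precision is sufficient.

solid 
facet normal -0.854 -0.490 -0.173
outer loop
vertex -3.414 3.07 1.806
vertex -3.856 3.917 1.589
vertex -2.981 2.883 0.193
endloop
endfacet
facet normal 0.452 -0.864 0.221
outer loop
vertex -1.204 3.903 0.551
vertex -3.414 3.07 1.806
vertex -2.981 2.883 0.193
endloop
endfacet
facet normal -0.854 -0.490 -0.173
outer loop
vertex -2.981 2.883 0.193
vertex -3.856 3.917 1.589
vertex -3.423 3.73 -0.024
endloop
endfacet
facet normal 0.257 -0.112 -0.960
outer loop
vertex -3.423 3.73 -0.024
vertex -1.204 3.903 0.551
vertex -2.981 2.883 0.193
endloop
endfacet
facet normal -0.257 0.112 0.960
outer loop
vertex -3.414 3.07 1.806
vertex -2.079 4.937 1.947
vertex -3.856 3.917 1.589
endloop
endfacet
facet normal 0.452 -0.864 0.221
outer loop
vertex -1.637 4.09 2.164
vertex -3.414 3.07 1.806
vertex -1.204 3.903 0.551
endloop
endfacet
facet normal -0.257 0.112 0.960
outer loop
vertex -1.637 4.09 2.164
vertex -2.079 4.937 1.947
vertex -3.414 3.07 1.806
endloop
endfacet
facet normal -0.452 0.864 -0.221
outer loop
vertex -3.856 3.917 1.589
vertex -2.079 4.937 1.947
vertex -3.423 3.73 -0.024
endloop
endfacet
facet normal 0.257 -0.112 -0.960
outer loop
vertex -1.646 4.75 0.334
vertex -1.204 3.903 0.551
vertex -3.423 3.73 -0.024
endloop
endfacet
facet normal -0.452 0.864 -0.221
outer loop
vertex -3.423 3.73 -0.024
vertex -2.079 4.937 1.947
vertex -1.646 4.75 0.334
endloop
endfacet
facet normal 0.854 0.490 0.173
outer loop
vertex -1.646 4.75 0.334
vertex -1.637 4.09 2.164
vertex -1.204 3.903 0.551
endloop
endfacet
facet normal 0.854 0.490 0.173
outer loop
vertex -2.079 4.937 1.947
vertex -1.637 4.09 2.164
vertex -1.646 4.75 0.334
endloop
endfacet
facet normal -0.999 -0.012 -0.049
outer loop
vertex -0.81 -3.48 3.182
vertex -0.819 -2.433 3.105
vertex -0.709 -3.628 1.17
endloop
endfacet
facet normal 0.008 -0.997 0.074
outer loop
vertex 1.019 -3.607 1.255
vertex -0.81 -3.48 3.182
vertex -0.709 -3.628 1.17
endloop
endfacet
facet normal -0.999 -0.012 -0.049
outer loop
vertex -0.709 -3.628 1.17
vertex -0.819 -2.433 3.105
vertex -0.718 -2.581 1.093
endloop
endfacet
facet normal 0.050 -0.073 -0.996
outer loop
vertex -0.718 -2.581 1.093
vertex 1.019 -3.607 1.255
vertex -0.709 -3.628 1.17
endloop
endfacet
facet normal -0.050 0.073 0.996
outer loop
vertex -0.81 -3.48 3.182
vertex 0.909 -2.412 3.19
vertex -0.819 -2.433 3.105
endloop
endfacet
facet normal 0.008 -0.997 0.074
outer loop
vertex 0.918 -3.459 3.267
vertex -0.81 -3.48 3.182
vertex 1.019 -3.607 1.255
endloop
endfacet
facet normal -0.050 0.073 0.996
outer loop
vertex 0.918 -3.459 3.267
vertex 0.909 -2.412 3.19
vertex -0.81 -3.48 3.182
endloop
endfacet
facet normal -0.008 0.997 -0.074
outer loop
vertex -0.819 -2.433 3.105
vertex 0.909 -2.412 3.19
vertex -0.718 -2.581 1.093
endloop
endfacet
facet normal 0.050 -0.073 -0.996
outer loop
vertex 1.01 -2.56 1.178
vertex 1.019 -3.607 1.255
vertex -0.718 -2.581 1.093
endloop
endfacet
facet normal -0.008 0.997 -0.074
outer loop
vertex -0.718 -2.581 1.093
vertex 0.909 -2.412 3.19
vertex 1.01 -2.56 1.178
endloop
endfacet
facet normal 0.999 0.012 0.049
outer loop
vertex 1.01 -2.56 1.178
vertex 0.918 -3.459 3.267
vertex 1.019 -3.607 1.255
endloop
endfacet
facet normal 0.999 0.012 0.049
outer loop
vertex 0.909 -2.412 3.19
vertex 0.918 -3.459 3.267
vertex 1.01 -2.56 1.178
endloop
endfacet

endsolid


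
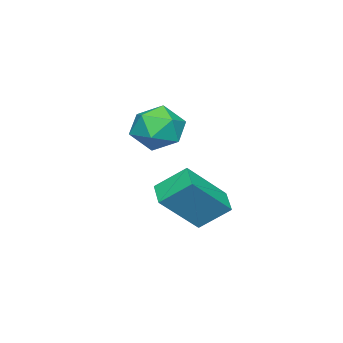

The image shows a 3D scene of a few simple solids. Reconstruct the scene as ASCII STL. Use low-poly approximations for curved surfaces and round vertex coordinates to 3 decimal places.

solid 
facet normal -0.631 0.356 -0.689
outer loop
vertex -0.341 1.802 0.134
vertex 0.36 2.378 -0.211
vertex 0.029 0.856 -0.693
endloop
endfacet
facet normal -0.722 -0.593 0.355
outer loop
vertex 1.26 0.162 0.651
vertex -0.341 1.802 0.134
vertex 0.029 0.856 -0.693
endloop
endfacet
facet normal -0.632 0.356 -0.689
outer loop
vertex 0.029 0.856 -0.693
vertex 0.36 2.378 -0.211
vertex 0.729 1.431 -1.038
endloop
endfacet
facet normal 0.282 -0.722 -0.631
outer loop
vertex 0.729 1.431 -1.038
vertex 1.26 0.162 0.651
vertex 0.029 0.856 -0.693
endloop
endfacet
facet normal -0.282 0.722 0.632
outer loop
vertex -0.341 1.802 0.134
vertex 1.591 1.684 1.133
vertex 0.36 2.378 -0.211
endloop
endfacet
facet normal -0.722 -0.593 0.356
outer loop
vertex 0.891 1.109 1.478
vertex -0.341 1.802 0.134
vertex 1.26 0.162 0.651
endloop
endfacet
facet normal -0.282 0.722 0.631
outer loop
vertex 0.891 1.109 1.478
vertex 1.591 1.684 1.133
vertex -0.341 1.802 0.134
endloop
endfacet
facet normal 0.723 0.592 -0.356
outer loop
vertex 0.36 2.378 -0.211
vertex 1.591 1.684 1.133
vertex 0.729 1.431 -1.038
endloop
endfacet
facet normal 0.283 -0.722 -0.631
outer loop
vertex 1.961 0.738 0.306
vertex 1.26 0.162 0.651
vertex 0.729 1.431 -1.038
endloop
endfacet
facet normal 0.722 0.593 -0.356
outer loop
vertex 0.729 1.431 -1.038
vertex 1.591 1.684 1.133
vertex 1.961 0.738 0.306
endloop
endfacet
facet normal 0.631 -0.356 0.689
outer loop
vertex 1.961 0.738 0.306
vertex 0.891 1.109 1.478
vertex 1.26 0.162 0.651
endloop
endfacet
facet normal 0.632 -0.355 0.689
outer loop
vertex 1.591 1.684 1.133
vertex 0.891 1.109 1.478
vertex 1.961 0.738 0.306
endloop
endfacet
facet normal -0.101 0.984 0.144
outer loop
vertex -2.277 -1.002 1.292
vertex -3.061 -1.177 1.937
vertex -2.097 -1.131 2.298
endloop
endfacet
facet normal 0.578 0.816 0.001
outer loop
vertex -2.277 -1.002 1.292
vertex -2.097 -1.131 2.298
vertex -1.476 -1.57 1.604
endloop
endfacet
facet normal 0.596 0.493 -0.634
outer loop
vertex -2.277 -1.002 1.292
vertex -1.476 -1.57 1.604
vertex -2.055 -1.887 0.813
endloop
endfacet
facet normal -0.072 0.461 -0.885
outer loop
vertex -2.277 -1.002 1.292
vertex -2.055 -1.887 0.813
vertex -3.035 -1.644 1.019
endloop
endfacet
facet normal -0.502 0.765 -0.403
outer loop
vertex -2.277 -1.002 1.292
vertex -3.035 -1.644 1.019
vertex -3.061 -1.177 1.937
endloop
endfacet
facet normal 0.797 0.347 0.494
outer loop
vertex -1.476 -1.57 1.604
vertex -2.097 -1.131 2.298
vertex -1.765 -2.096 2.441
endloop
endfacet
facet normal -0.301 0.620 0.724
outer loop
vertex -2.097 -1.131 2.298
vertex -3.061 -1.177 1.937
vertex -2.745 -1.853 2.647
endloop
endfacet
facet normal -0.951 0.265 -0.162
outer loop
vertex -3.061 -1.177 1.937
vertex -3.035 -1.644 1.019
vertex -3.324 -2.17 1.856
endloop
endfacet
facet normal -0.254 -0.227 -0.940
outer loop
vertex -3.035 -1.644 1.019
vertex -2.055 -1.887 0.813
vertex -2.703 -2.609 1.162
endloop
endfacet
facet normal 0.827 -0.175 -0.535
outer loop
vertex -2.055 -1.887 0.813
vertex -1.476 -1.57 1.604
vertex -1.739 -2.563 1.523
endloop
endfacet
facet normal 0.072 -0.461 0.885
outer loop
vertex -2.523 -2.738 2.168
vertex -1.765 -2.096 2.441
vertex -2.745 -1.853 2.647
endloop
endfacet
facet normal -0.596 -0.493 0.634
outer loop
vertex -2.523 -2.738 2.168
vertex -2.745 -1.853 2.647
vertex -3.324 -2.17 1.856
endloop
endfacet
facet normal -0.578 -0.816 -0.001
outer loop
vertex -2.523 -2.738 2.168
vertex -3.324 -2.17 1.856
vertex -2.703 -2.609 1.162
endloop
endfacet
facet normal 0.101 -0.984 -0.144
outer loop
vertex -2.523 -2.738 2.168
vertex -2.703 -2.609 1.162
vertex -1.739 -2.563 1.523
endloop
endfacet
facet normal 0.502 -0.765 0.403
outer loop
vertex -2.523 -2.738 2.168
vertex -1.739 -2.563 1.523
vertex -1.765 -2.096 2.441
endloop
endfacet
facet normal 0.254 0.227 0.940
outer loop
vertex -2.745 -1.853 2.647
vertex -1.765 -2.096 2.441
vertex -2.097 -1.131 2.298
endloop
endfacet
facet normal -0.827 0.175 0.535
outer loop
vertex -3.324 -2.17 1.856
vertex -2.745 -1.853 2.647
vertex -3.061 -1.177 1.937
endloop
endfacet
facet normal -0.797 -0.347 -0.494
outer loop
vertex -2.703 -2.609 1.162
vertex -3.324 -2.17 1.856
vertex -3.035 -1.644 1.019
endloop
endfacet
facet normal 0.301 -0.620 -0.724
outer loop
vertex -1.739 -2.563 1.523
vertex -2.703 -2.609 1.162
vertex -2.055 -1.887 0.813
endloop
endfacet
facet normal 0.951 -0.265 0.162
outer loop
vertex -1.765 -2.096 2.441
vertex -1.739 -2.563 1.523
vertex -1.476 -1.57 1.604
endloop
endfacet

endsolid
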